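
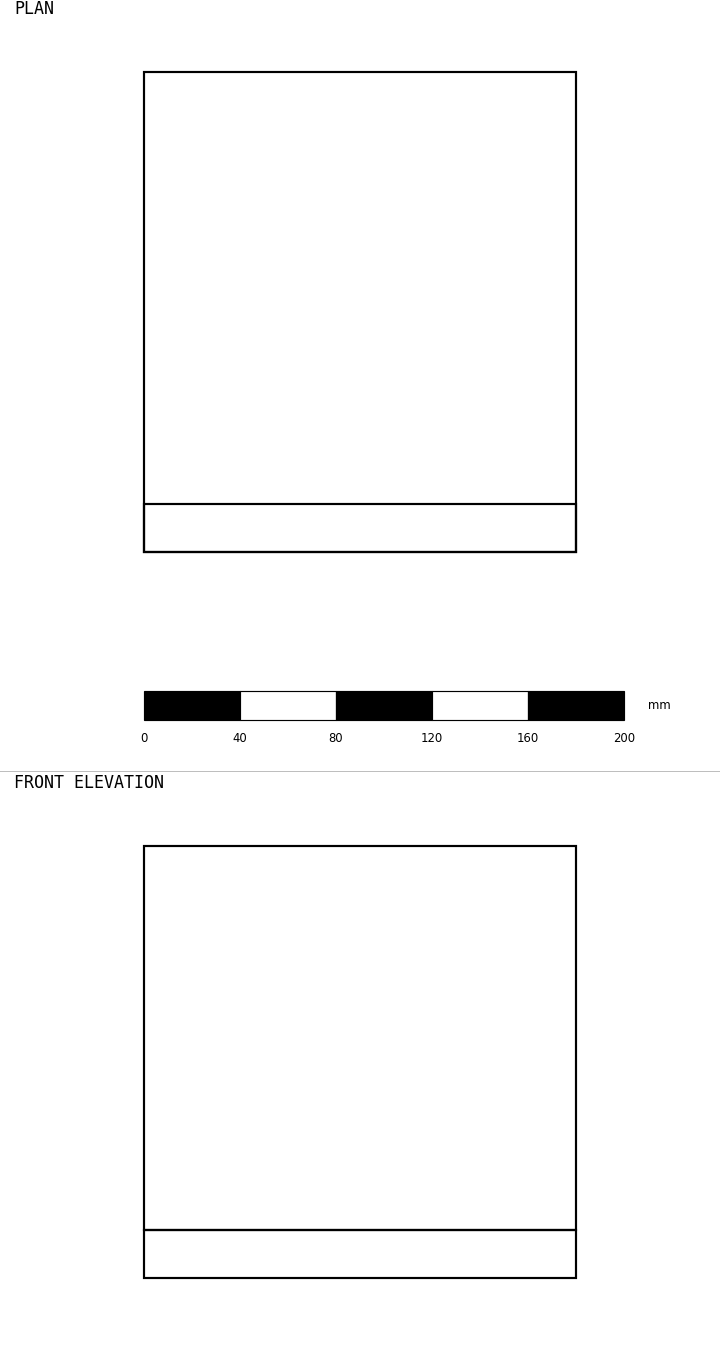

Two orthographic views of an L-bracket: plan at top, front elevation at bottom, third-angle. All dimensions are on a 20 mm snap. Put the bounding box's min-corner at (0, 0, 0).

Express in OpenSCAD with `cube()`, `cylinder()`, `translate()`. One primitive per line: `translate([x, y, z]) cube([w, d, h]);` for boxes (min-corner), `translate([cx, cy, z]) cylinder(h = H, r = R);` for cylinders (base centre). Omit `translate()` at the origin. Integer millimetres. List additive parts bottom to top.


cube([180, 200, 20]);
translate([0, 0, 20]) cube([180, 20, 160]);


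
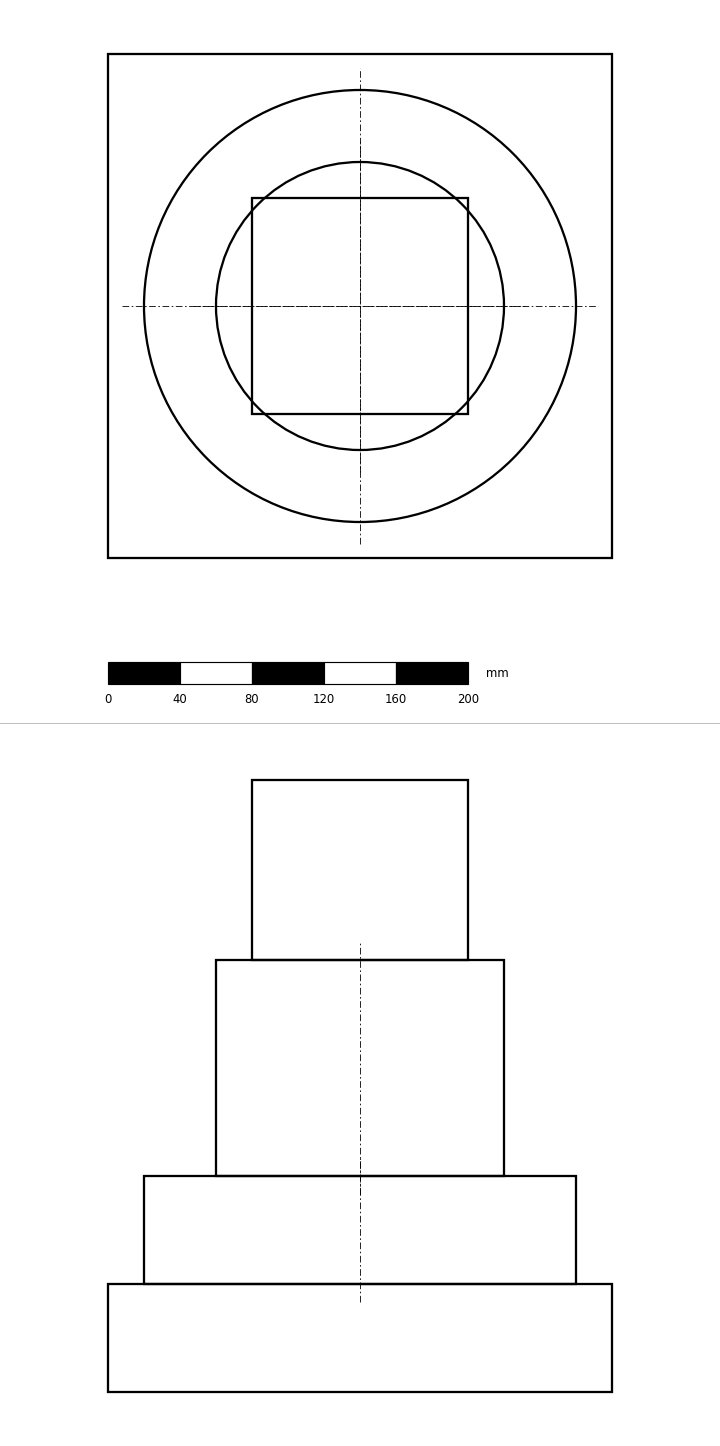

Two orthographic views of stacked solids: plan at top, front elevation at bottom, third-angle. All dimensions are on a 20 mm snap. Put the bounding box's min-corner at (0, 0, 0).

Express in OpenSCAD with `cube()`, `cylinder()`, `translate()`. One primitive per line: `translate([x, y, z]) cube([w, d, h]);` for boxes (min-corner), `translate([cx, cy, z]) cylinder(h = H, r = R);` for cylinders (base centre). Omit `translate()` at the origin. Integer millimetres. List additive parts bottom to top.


cube([280, 280, 60]);
translate([140, 140, 60]) cylinder(h = 60, r = 120);
translate([140, 140, 120]) cylinder(h = 120, r = 80);
translate([80, 80, 240]) cube([120, 120, 100]);


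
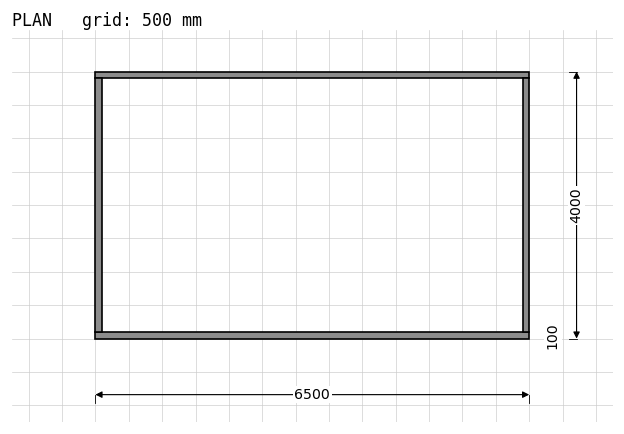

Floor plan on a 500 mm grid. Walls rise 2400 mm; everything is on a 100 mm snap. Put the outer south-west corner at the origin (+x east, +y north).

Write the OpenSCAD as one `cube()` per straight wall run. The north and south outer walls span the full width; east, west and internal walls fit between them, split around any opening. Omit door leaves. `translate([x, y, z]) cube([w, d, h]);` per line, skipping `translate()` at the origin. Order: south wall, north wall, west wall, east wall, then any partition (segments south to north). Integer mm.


cube([6500, 100, 2400]);
translate([0, 3900, 0]) cube([6500, 100, 2400]);
translate([0, 100, 0]) cube([100, 3800, 2400]);
translate([6400, 100, 0]) cube([100, 3800, 2400]);


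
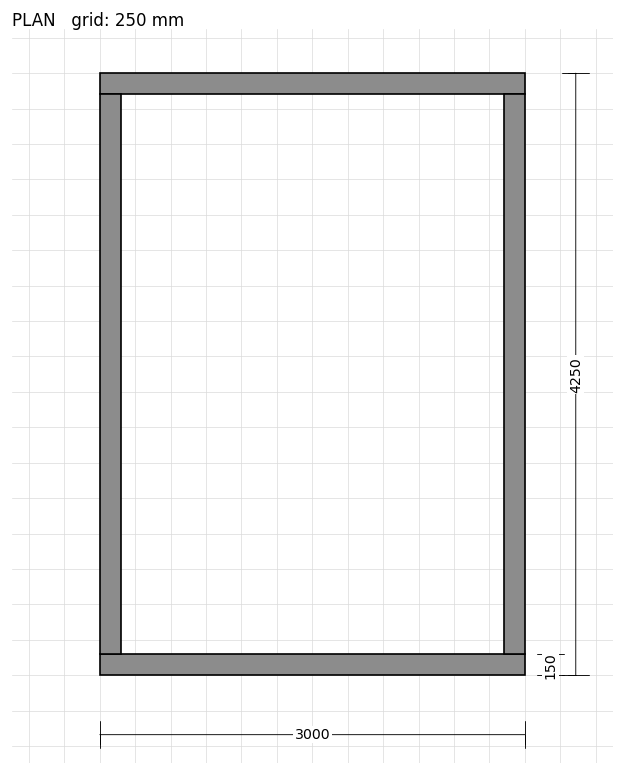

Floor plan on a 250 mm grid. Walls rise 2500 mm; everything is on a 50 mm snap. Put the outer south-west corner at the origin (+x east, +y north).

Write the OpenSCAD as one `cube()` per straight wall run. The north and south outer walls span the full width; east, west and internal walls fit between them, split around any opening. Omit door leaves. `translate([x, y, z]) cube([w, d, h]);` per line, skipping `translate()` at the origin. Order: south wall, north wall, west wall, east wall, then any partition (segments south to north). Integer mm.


cube([3000, 150, 2500]);
translate([0, 4100, 0]) cube([3000, 150, 2500]);
translate([0, 150, 0]) cube([150, 3950, 2500]);
translate([2850, 150, 0]) cube([150, 3950, 2500]);


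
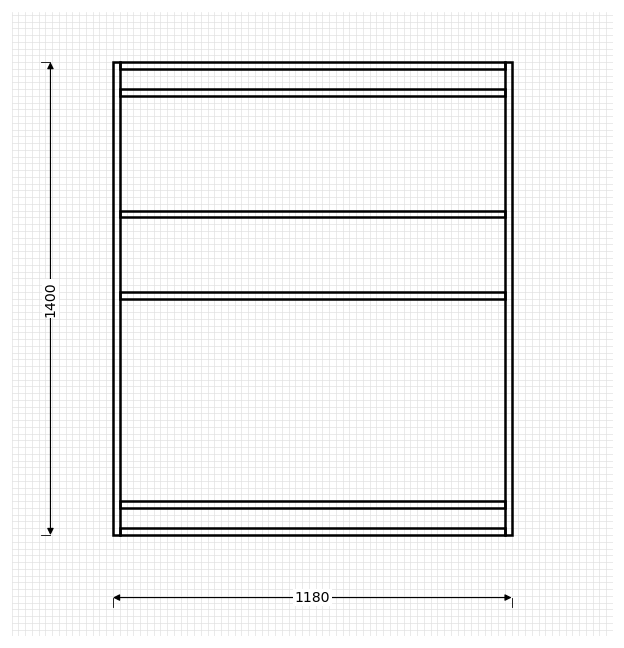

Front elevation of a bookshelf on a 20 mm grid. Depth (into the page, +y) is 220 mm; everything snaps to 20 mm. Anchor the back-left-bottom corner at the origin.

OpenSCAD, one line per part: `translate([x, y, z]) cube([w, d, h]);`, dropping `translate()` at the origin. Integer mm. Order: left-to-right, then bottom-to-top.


cube([20, 220, 1400]);
translate([20, 0, 0]) cube([1140, 220, 20]);
translate([20, 0, 80]) cube([1140, 220, 20]);
translate([20, 0, 700]) cube([1140, 220, 20]);
translate([20, 0, 940]) cube([1140, 220, 20]);
translate([20, 0, 1300]) cube([1140, 220, 20]);
translate([20, 0, 1380]) cube([1140, 220, 20]);
translate([1160, 0, 0]) cube([20, 220, 1400]);


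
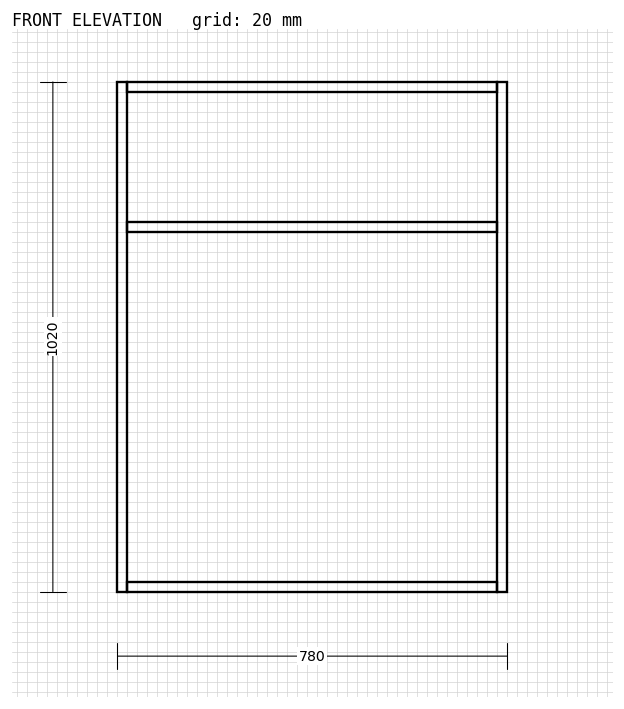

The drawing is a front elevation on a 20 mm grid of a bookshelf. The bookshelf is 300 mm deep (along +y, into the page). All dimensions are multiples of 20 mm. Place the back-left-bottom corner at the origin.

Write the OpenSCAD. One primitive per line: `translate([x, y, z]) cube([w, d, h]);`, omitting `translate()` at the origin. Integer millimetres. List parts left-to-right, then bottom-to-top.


cube([20, 300, 1020]);
translate([20, 0, 0]) cube([740, 300, 20]);
translate([20, 0, 720]) cube([740, 300, 20]);
translate([20, 0, 1000]) cube([740, 300, 20]);
translate([760, 0, 0]) cube([20, 300, 1020]);


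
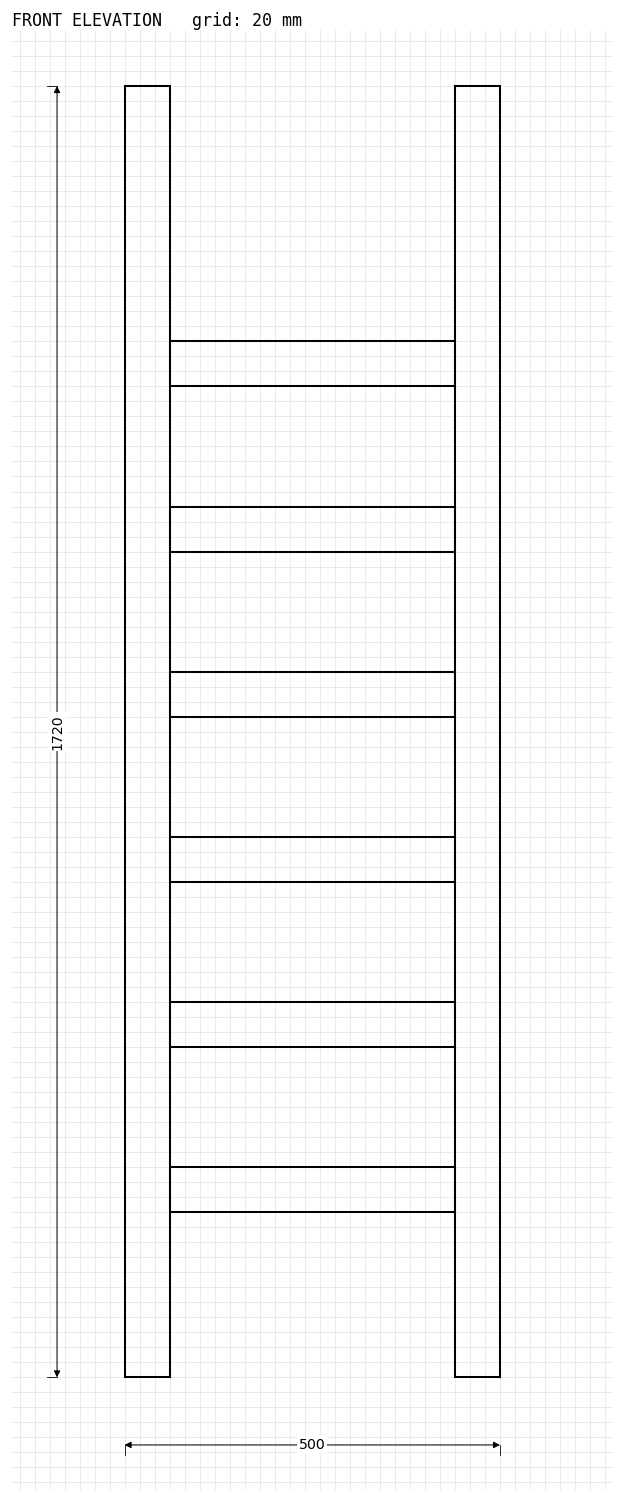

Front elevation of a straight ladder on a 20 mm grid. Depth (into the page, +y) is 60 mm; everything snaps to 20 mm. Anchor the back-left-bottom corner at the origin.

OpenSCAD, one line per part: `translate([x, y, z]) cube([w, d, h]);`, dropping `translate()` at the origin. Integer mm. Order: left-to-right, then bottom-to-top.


cube([60, 60, 1720]);
translate([60, 0, 220]) cube([380, 60, 60]);
translate([60, 0, 440]) cube([380, 60, 60]);
translate([60, 0, 660]) cube([380, 60, 60]);
translate([60, 0, 880]) cube([380, 60, 60]);
translate([60, 0, 1100]) cube([380, 60, 60]);
translate([60, 0, 1320]) cube([380, 60, 60]);
translate([440, 0, 0]) cube([60, 60, 1720]);


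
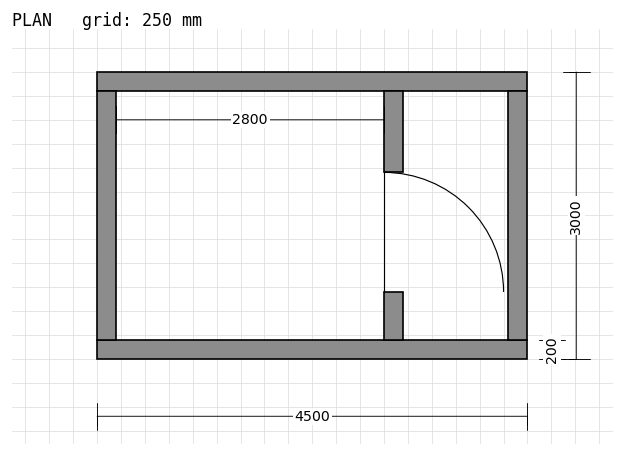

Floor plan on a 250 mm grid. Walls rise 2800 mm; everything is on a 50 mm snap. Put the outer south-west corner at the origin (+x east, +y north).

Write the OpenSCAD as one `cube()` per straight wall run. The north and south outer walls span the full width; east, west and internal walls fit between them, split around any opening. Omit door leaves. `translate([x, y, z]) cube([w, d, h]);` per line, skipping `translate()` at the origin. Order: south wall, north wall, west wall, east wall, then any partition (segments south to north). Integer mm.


cube([4500, 200, 2800]);
translate([0, 2800, 0]) cube([4500, 200, 2800]);
translate([0, 200, 0]) cube([200, 2600, 2800]);
translate([4300, 200, 0]) cube([200, 2600, 2800]);
translate([3000, 200, 0]) cube([200, 500, 2800]);
translate([3000, 1950, 0]) cube([200, 850, 2800]);


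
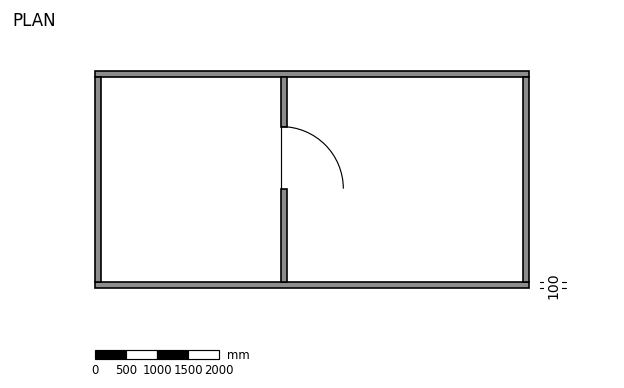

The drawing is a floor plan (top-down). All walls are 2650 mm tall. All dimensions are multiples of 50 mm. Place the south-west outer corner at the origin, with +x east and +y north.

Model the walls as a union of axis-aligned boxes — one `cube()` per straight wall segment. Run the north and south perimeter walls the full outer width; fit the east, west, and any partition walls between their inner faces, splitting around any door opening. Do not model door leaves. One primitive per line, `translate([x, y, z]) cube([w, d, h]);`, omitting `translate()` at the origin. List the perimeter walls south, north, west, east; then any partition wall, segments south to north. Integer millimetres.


cube([7000, 100, 2650]);
translate([0, 3400, 0]) cube([7000, 100, 2650]);
translate([0, 100, 0]) cube([100, 3300, 2650]);
translate([6900, 100, 0]) cube([100, 3300, 2650]);
translate([3000, 100, 0]) cube([100, 1500, 2650]);
translate([3000, 2600, 0]) cube([100, 800, 2650]);


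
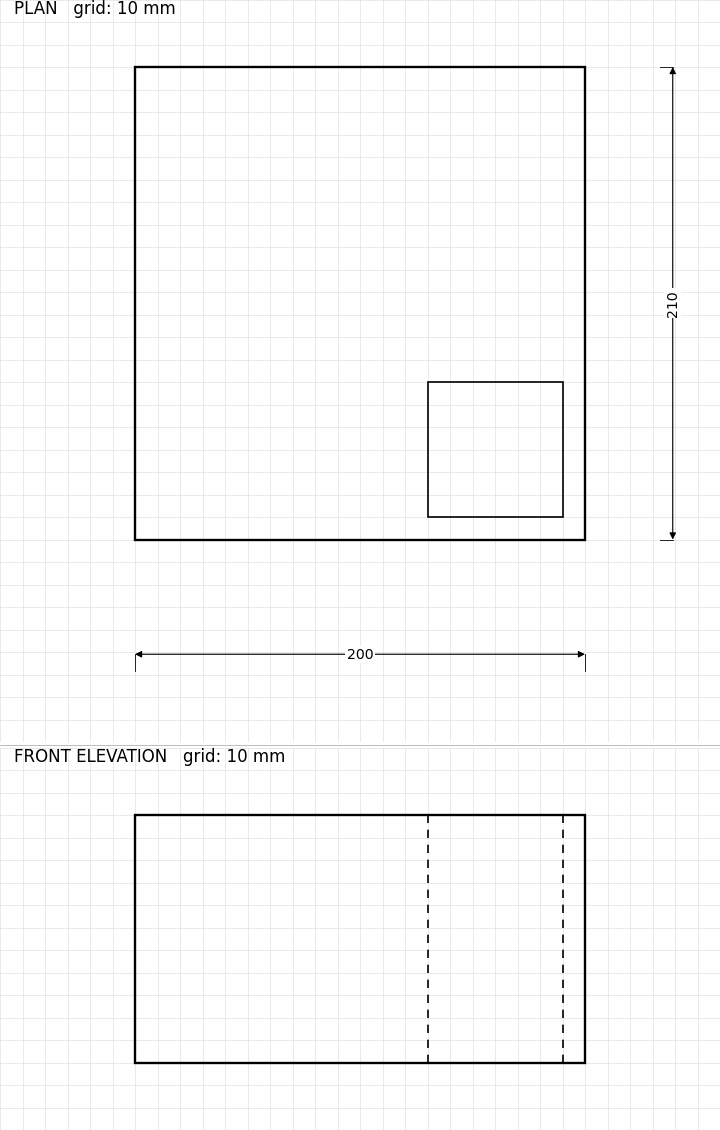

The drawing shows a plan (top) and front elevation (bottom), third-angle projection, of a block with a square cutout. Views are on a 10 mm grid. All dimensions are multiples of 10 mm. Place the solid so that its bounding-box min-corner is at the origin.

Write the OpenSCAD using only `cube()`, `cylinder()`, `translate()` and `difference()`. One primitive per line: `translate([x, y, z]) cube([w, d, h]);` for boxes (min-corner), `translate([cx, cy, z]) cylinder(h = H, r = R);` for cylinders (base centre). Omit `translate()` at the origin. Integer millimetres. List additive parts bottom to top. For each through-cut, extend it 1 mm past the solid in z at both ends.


difference() {
  cube([200, 210, 110]);
  translate([130, 10, -1]) cube([60, 60, 112]);
}


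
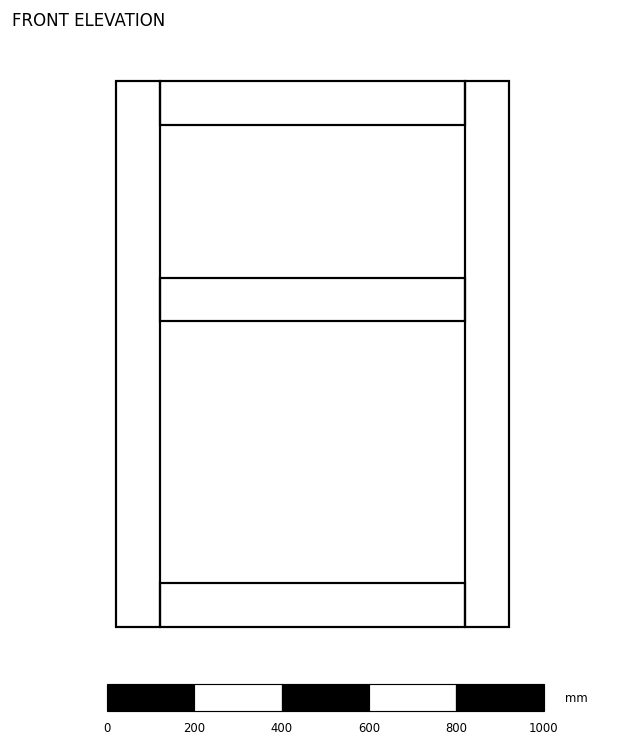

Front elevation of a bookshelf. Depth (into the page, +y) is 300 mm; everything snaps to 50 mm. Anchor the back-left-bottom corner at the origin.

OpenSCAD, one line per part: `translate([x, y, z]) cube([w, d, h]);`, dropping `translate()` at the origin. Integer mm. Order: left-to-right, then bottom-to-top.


cube([100, 300, 1250]);
translate([100, 0, 0]) cube([700, 300, 100]);
translate([100, 0, 700]) cube([700, 300, 100]);
translate([100, 0, 1150]) cube([700, 300, 100]);
translate([800, 0, 0]) cube([100, 300, 1250]);


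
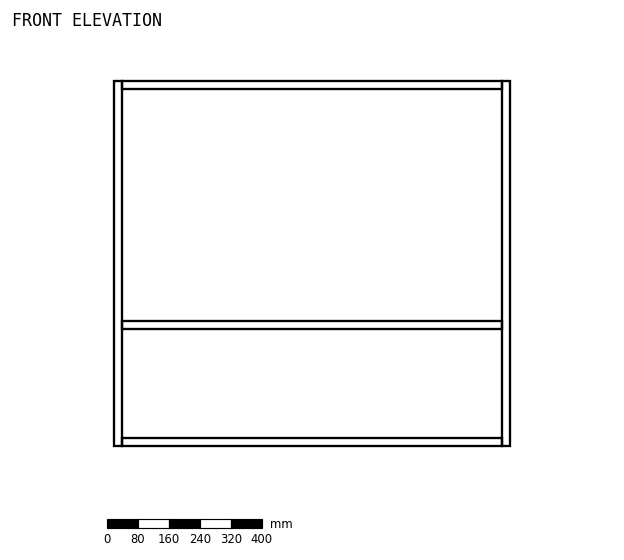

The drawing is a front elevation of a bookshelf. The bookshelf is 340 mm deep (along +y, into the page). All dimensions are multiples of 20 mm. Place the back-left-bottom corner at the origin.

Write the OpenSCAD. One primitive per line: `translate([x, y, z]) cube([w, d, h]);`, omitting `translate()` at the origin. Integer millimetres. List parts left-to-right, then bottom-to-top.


cube([20, 340, 940]);
translate([20, 0, 0]) cube([980, 340, 20]);
translate([20, 0, 300]) cube([980, 340, 20]);
translate([20, 0, 920]) cube([980, 340, 20]);
translate([1000, 0, 0]) cube([20, 340, 940]);


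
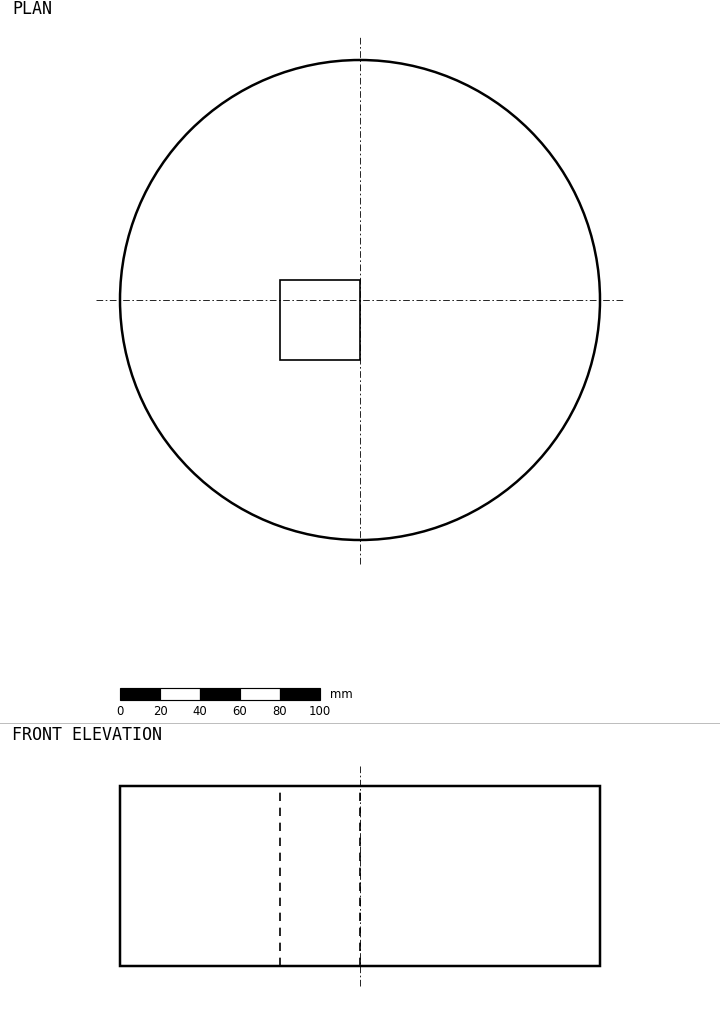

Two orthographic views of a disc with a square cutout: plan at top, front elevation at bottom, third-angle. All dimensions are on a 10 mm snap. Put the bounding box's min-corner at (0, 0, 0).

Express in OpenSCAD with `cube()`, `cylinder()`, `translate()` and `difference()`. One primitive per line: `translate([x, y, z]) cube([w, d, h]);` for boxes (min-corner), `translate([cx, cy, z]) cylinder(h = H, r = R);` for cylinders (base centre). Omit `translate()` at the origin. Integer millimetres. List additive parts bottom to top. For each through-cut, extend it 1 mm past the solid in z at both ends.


difference() {
  translate([120, 120, 0]) cylinder(h = 90, r = 120);
  translate([80, 90, -1]) cube([40, 40, 92]);
}


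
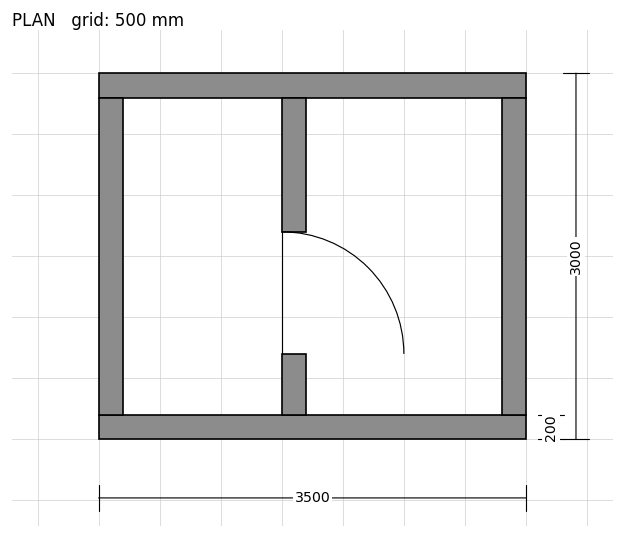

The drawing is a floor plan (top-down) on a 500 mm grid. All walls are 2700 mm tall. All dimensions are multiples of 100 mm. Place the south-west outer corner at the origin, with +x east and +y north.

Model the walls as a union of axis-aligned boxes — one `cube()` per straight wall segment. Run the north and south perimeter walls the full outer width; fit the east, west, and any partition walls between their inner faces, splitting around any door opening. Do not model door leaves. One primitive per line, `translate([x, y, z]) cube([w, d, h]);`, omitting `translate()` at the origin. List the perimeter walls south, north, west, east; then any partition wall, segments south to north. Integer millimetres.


cube([3500, 200, 2700]);
translate([0, 2800, 0]) cube([3500, 200, 2700]);
translate([0, 200, 0]) cube([200, 2600, 2700]);
translate([3300, 200, 0]) cube([200, 2600, 2700]);
translate([1500, 200, 0]) cube([200, 500, 2700]);
translate([1500, 1700, 0]) cube([200, 1100, 2700]);


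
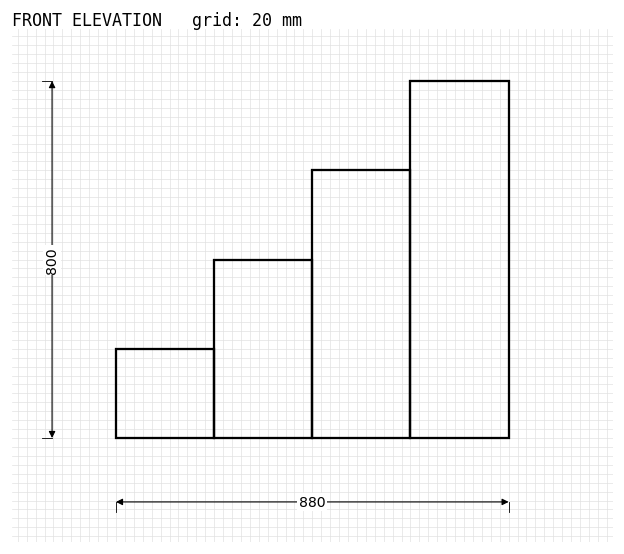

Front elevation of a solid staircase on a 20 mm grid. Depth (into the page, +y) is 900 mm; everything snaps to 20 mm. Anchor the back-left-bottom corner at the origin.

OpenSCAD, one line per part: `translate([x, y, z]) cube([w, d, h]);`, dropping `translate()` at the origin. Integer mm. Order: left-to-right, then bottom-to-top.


cube([220, 900, 200]);
translate([220, 0, 0]) cube([220, 900, 400]);
translate([440, 0, 0]) cube([220, 900, 600]);
translate([660, 0, 0]) cube([220, 900, 800]);


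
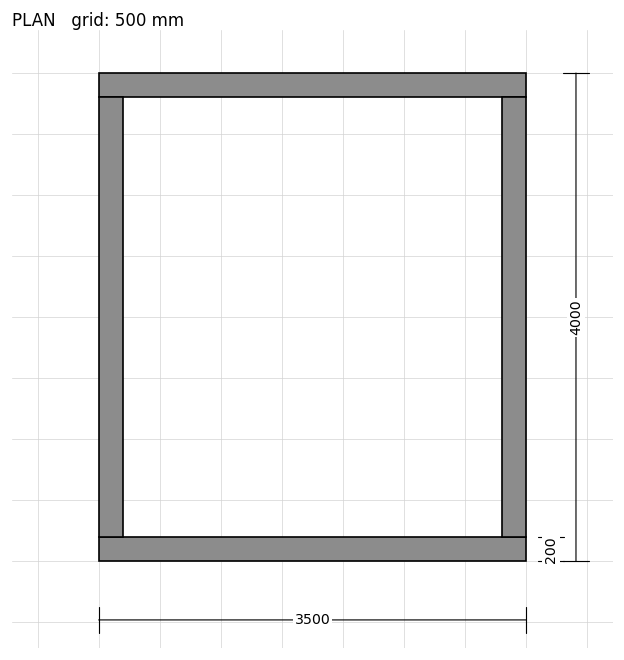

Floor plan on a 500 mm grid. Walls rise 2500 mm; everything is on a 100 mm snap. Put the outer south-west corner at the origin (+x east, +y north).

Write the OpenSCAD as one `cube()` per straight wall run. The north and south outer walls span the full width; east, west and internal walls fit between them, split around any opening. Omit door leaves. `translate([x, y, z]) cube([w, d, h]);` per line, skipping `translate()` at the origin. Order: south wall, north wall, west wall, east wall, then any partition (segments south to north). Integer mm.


cube([3500, 200, 2500]);
translate([0, 3800, 0]) cube([3500, 200, 2500]);
translate([0, 200, 0]) cube([200, 3600, 2500]);
translate([3300, 200, 0]) cube([200, 3600, 2500]);


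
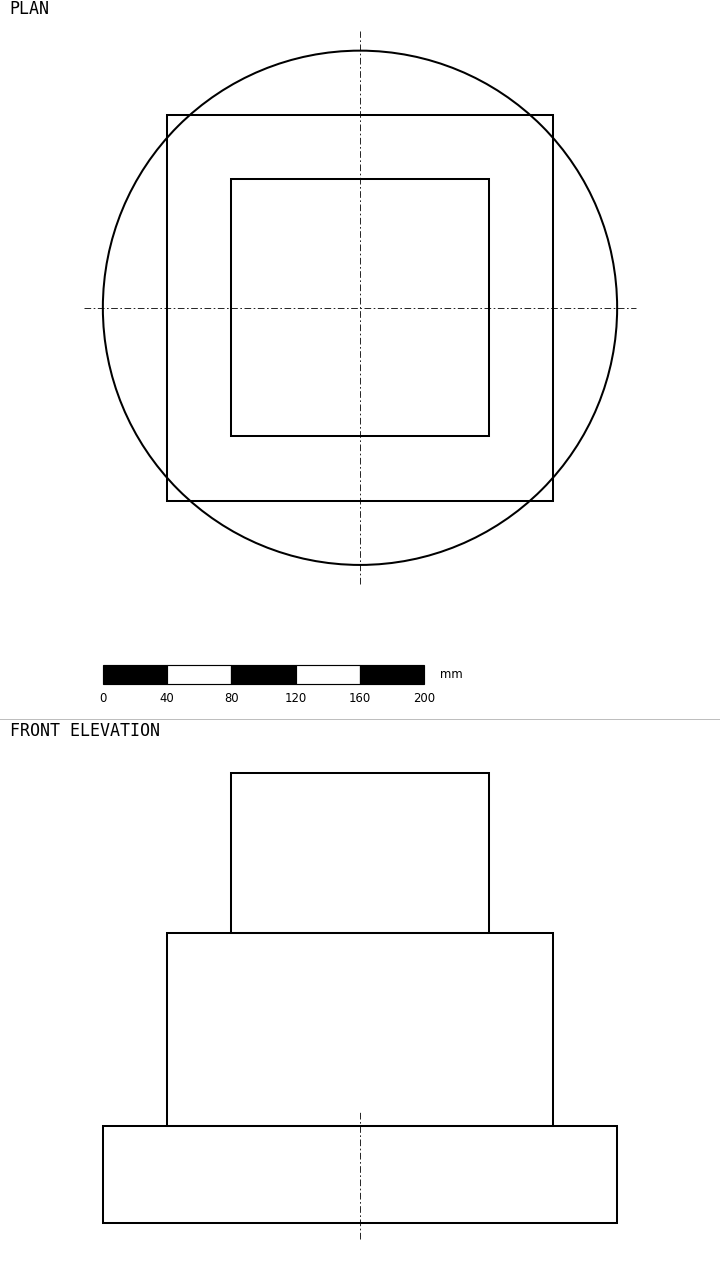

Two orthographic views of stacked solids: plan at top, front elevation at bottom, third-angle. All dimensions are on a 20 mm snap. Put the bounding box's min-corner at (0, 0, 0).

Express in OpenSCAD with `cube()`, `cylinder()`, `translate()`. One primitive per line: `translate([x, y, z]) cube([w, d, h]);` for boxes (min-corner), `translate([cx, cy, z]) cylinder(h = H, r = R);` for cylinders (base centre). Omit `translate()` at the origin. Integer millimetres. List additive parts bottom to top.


translate([160, 160, 0]) cylinder(h = 60, r = 160);
translate([40, 40, 60]) cube([240, 240, 120]);
translate([80, 80, 180]) cube([160, 160, 100]);


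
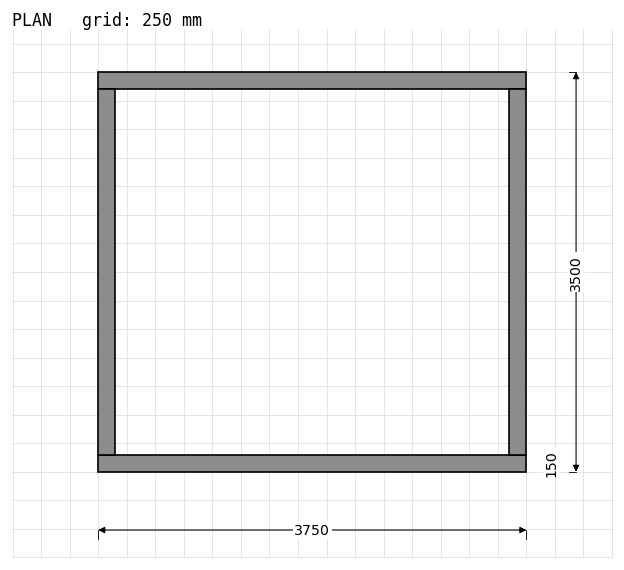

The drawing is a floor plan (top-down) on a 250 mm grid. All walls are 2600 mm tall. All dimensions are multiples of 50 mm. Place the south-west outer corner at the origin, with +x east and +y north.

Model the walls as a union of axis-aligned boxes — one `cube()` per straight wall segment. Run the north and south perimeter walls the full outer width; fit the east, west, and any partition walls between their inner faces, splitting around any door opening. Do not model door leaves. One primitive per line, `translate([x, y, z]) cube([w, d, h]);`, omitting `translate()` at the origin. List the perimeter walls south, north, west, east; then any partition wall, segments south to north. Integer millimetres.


cube([3750, 150, 2600]);
translate([0, 3350, 0]) cube([3750, 150, 2600]);
translate([0, 150, 0]) cube([150, 3200, 2600]);
translate([3600, 150, 0]) cube([150, 3200, 2600]);


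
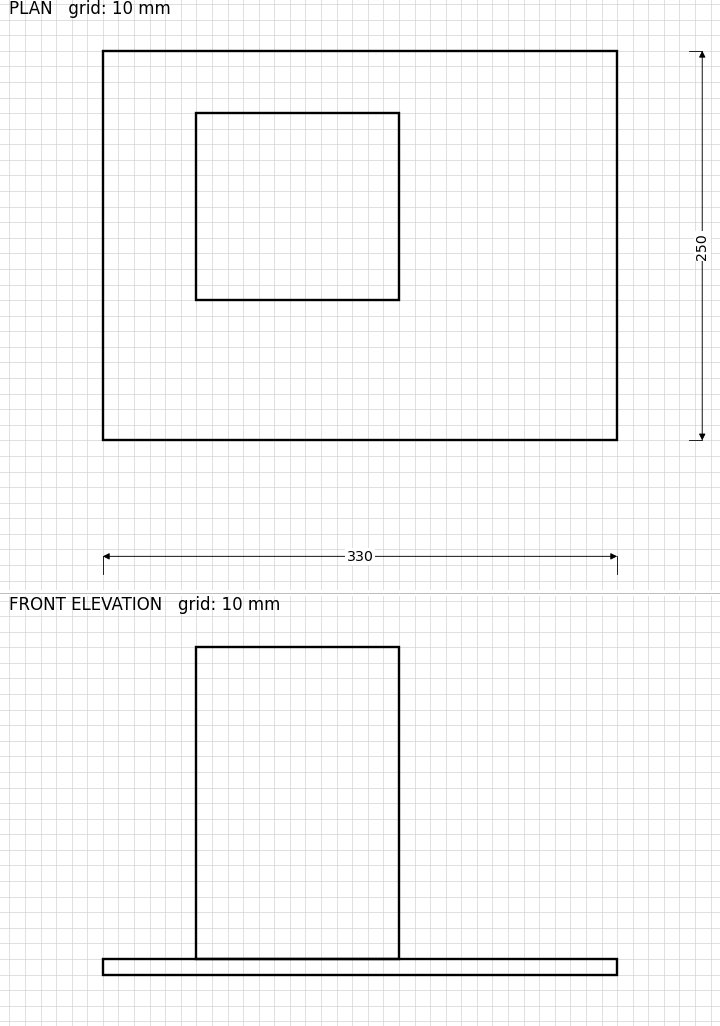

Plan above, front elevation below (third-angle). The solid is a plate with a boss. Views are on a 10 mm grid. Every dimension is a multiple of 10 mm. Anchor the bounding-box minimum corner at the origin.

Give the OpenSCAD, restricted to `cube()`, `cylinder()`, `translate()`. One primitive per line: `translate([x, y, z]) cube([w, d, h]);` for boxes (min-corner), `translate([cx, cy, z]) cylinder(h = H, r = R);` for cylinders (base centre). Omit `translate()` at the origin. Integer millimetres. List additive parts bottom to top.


cube([330, 250, 10]);
translate([60, 90, 10]) cube([130, 120, 200]);


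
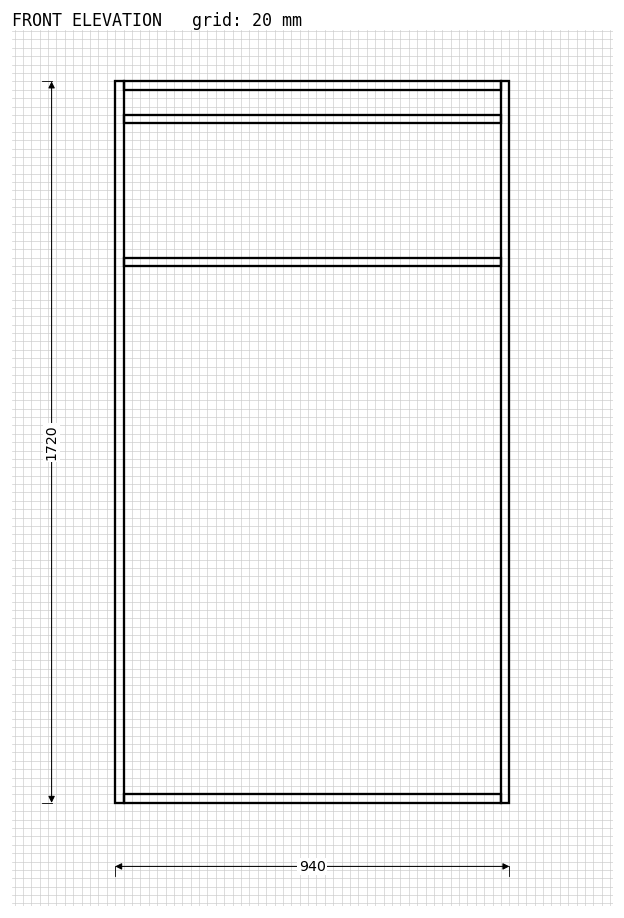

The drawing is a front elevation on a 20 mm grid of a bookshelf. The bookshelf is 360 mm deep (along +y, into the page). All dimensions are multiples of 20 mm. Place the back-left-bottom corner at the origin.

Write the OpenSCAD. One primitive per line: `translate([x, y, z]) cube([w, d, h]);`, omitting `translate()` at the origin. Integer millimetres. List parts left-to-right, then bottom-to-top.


cube([20, 360, 1720]);
translate([20, 0, 0]) cube([900, 360, 20]);
translate([20, 0, 1280]) cube([900, 360, 20]);
translate([20, 0, 1620]) cube([900, 360, 20]);
translate([20, 0, 1700]) cube([900, 360, 20]);
translate([920, 0, 0]) cube([20, 360, 1720]);


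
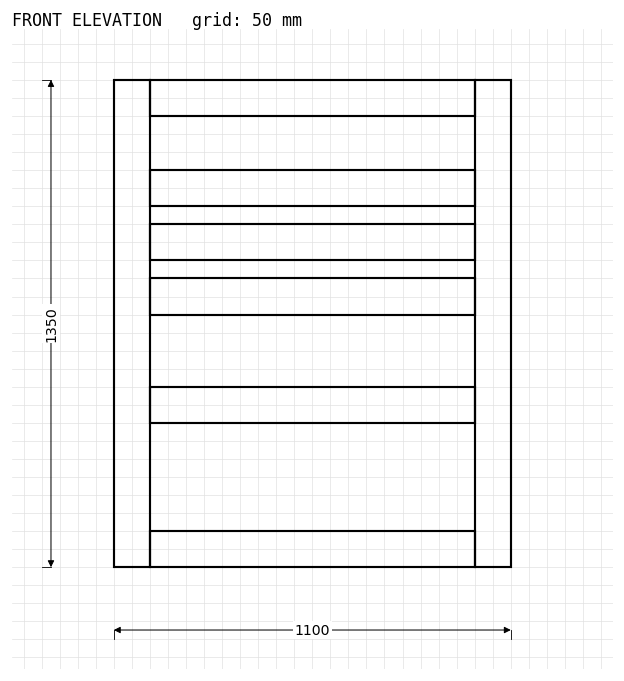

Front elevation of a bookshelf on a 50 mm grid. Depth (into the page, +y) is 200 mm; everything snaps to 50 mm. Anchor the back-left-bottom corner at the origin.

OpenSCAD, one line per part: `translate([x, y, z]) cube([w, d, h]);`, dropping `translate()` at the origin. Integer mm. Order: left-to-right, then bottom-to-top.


cube([100, 200, 1350]);
translate([100, 0, 0]) cube([900, 200, 100]);
translate([100, 0, 400]) cube([900, 200, 100]);
translate([100, 0, 700]) cube([900, 200, 100]);
translate([100, 0, 850]) cube([900, 200, 100]);
translate([100, 0, 1000]) cube([900, 200, 100]);
translate([100, 0, 1250]) cube([900, 200, 100]);
translate([1000, 0, 0]) cube([100, 200, 1350]);


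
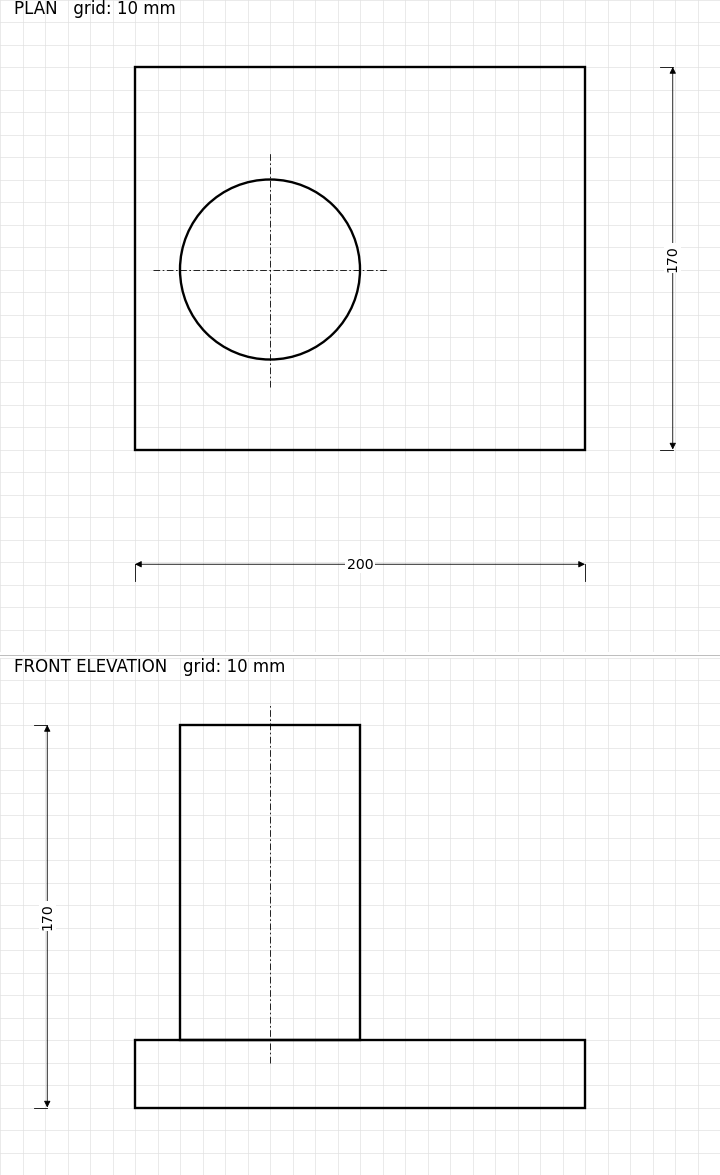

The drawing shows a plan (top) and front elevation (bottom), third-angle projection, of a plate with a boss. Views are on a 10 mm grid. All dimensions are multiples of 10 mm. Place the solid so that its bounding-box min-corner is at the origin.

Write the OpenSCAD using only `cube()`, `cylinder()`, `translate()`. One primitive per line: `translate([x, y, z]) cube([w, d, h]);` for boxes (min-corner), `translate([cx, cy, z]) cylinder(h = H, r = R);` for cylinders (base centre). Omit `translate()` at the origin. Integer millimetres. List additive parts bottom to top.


cube([200, 170, 30]);
translate([60, 80, 30]) cylinder(h = 140, r = 40);


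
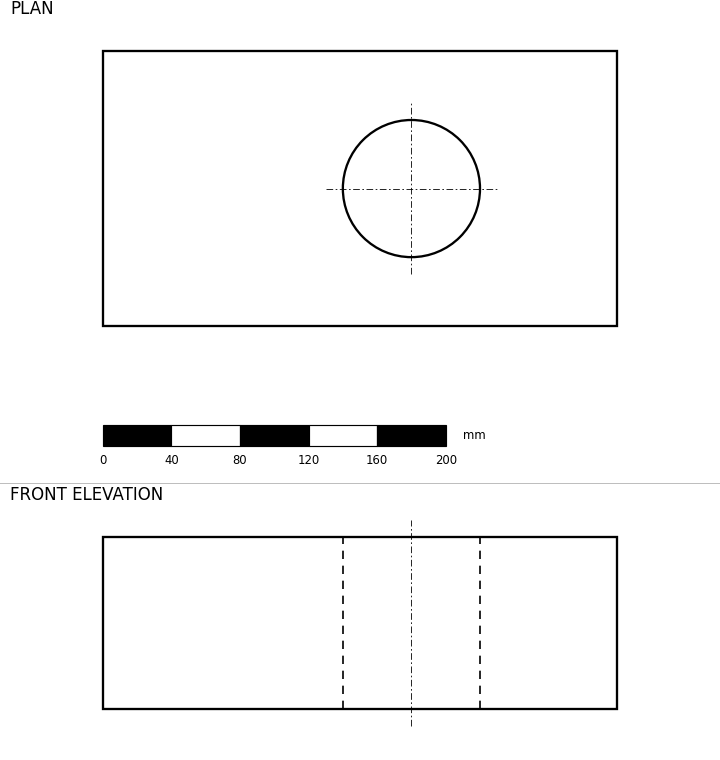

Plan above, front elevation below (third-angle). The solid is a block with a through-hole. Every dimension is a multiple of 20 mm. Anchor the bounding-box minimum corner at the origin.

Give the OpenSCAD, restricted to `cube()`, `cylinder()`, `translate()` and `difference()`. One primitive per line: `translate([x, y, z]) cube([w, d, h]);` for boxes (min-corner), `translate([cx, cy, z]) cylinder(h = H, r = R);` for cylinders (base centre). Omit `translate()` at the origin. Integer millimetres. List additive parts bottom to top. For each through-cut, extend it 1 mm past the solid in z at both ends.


difference() {
  cube([300, 160, 100]);
  translate([180, 80, -1]) cylinder(h = 102, r = 40);
}


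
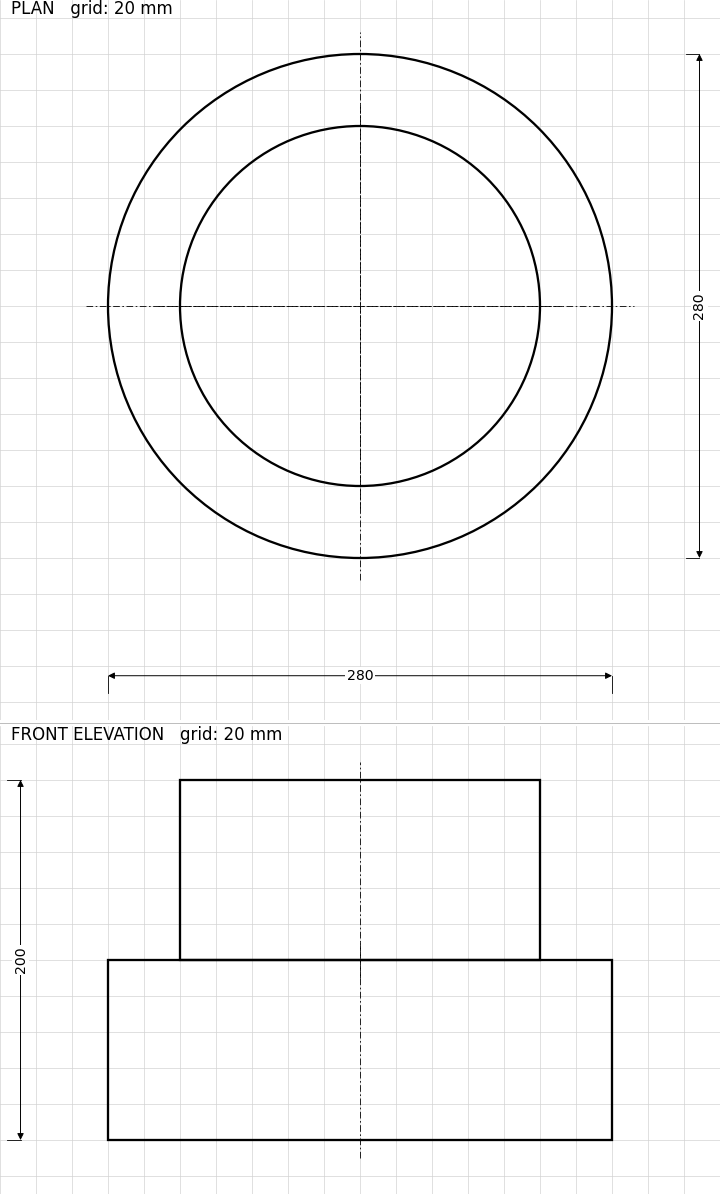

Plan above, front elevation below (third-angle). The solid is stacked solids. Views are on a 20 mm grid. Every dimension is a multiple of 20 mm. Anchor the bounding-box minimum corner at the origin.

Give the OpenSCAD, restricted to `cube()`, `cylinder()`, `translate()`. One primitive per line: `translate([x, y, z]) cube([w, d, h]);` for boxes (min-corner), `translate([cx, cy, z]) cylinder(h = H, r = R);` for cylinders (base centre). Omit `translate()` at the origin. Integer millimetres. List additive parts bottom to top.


translate([140, 140, 0]) cylinder(h = 100, r = 140);
translate([140, 140, 100]) cylinder(h = 100, r = 100);


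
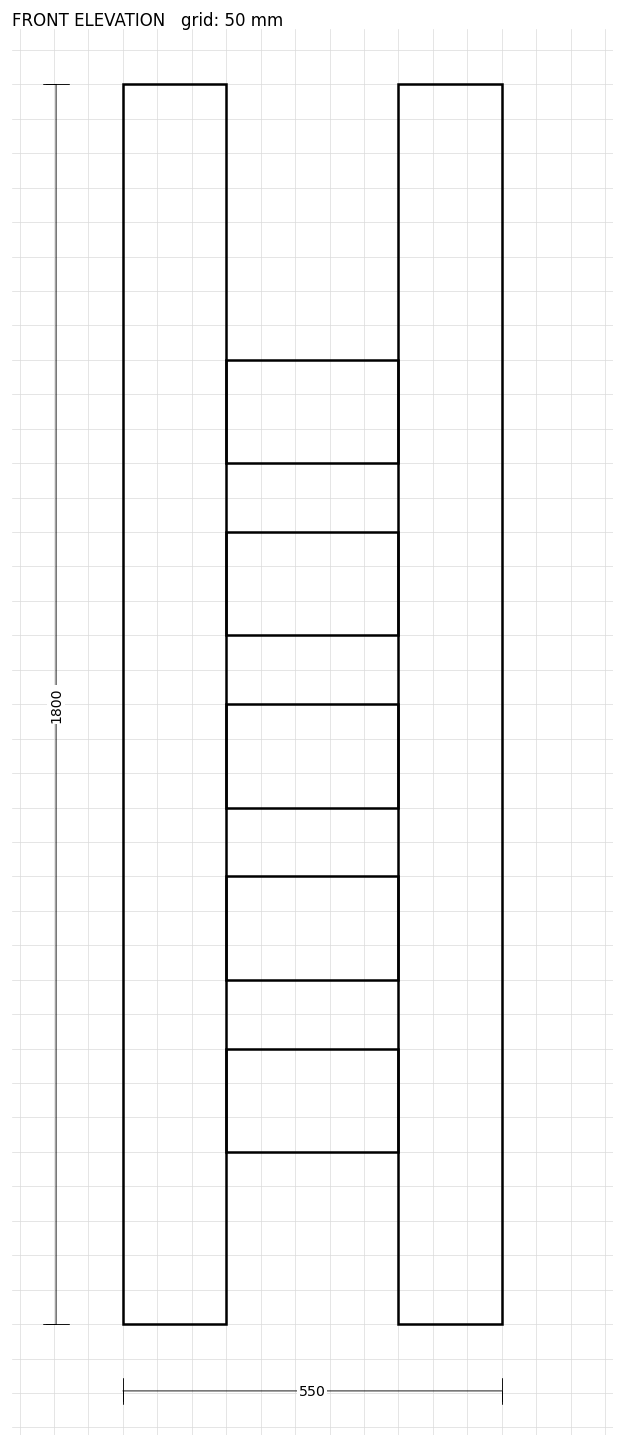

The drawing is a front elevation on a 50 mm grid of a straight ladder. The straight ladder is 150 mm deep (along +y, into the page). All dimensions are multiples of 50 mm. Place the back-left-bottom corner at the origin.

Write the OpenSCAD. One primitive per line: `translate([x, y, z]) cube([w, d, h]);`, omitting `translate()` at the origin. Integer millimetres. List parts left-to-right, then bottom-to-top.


cube([150, 150, 1800]);
translate([150, 0, 250]) cube([250, 150, 150]);
translate([150, 0, 500]) cube([250, 150, 150]);
translate([150, 0, 750]) cube([250, 150, 150]);
translate([150, 0, 1000]) cube([250, 150, 150]);
translate([150, 0, 1250]) cube([250, 150, 150]);
translate([400, 0, 0]) cube([150, 150, 1800]);


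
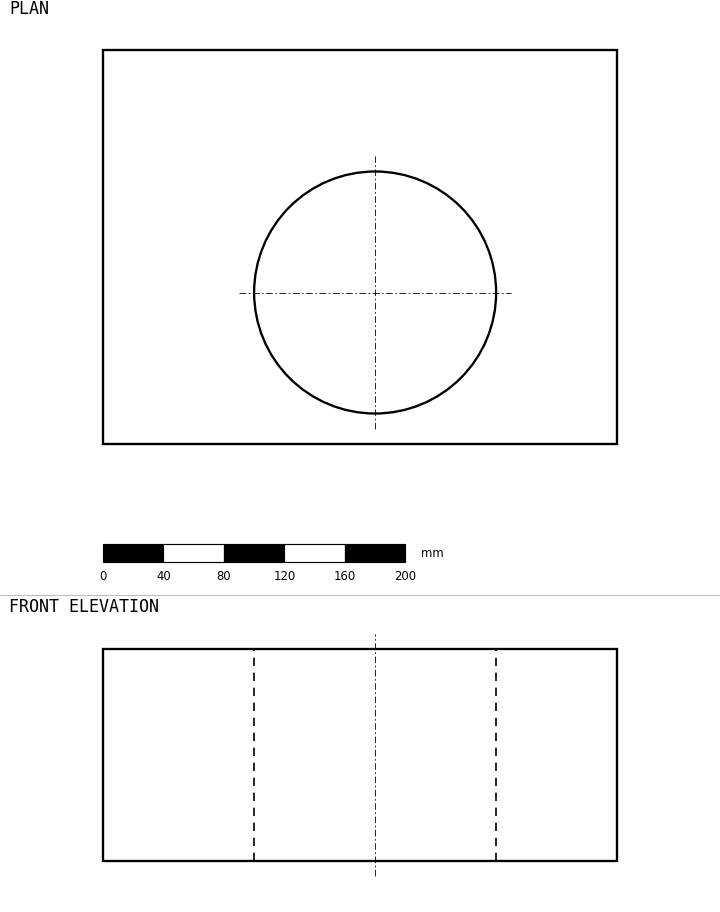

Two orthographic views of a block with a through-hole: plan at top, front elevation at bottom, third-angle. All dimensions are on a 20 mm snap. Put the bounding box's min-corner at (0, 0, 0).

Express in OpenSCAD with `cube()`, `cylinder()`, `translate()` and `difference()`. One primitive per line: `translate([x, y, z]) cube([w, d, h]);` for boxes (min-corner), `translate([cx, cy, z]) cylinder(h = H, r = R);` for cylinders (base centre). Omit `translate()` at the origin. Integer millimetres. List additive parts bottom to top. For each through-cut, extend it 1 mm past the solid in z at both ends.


difference() {
  cube([340, 260, 140]);
  translate([180, 100, -1]) cylinder(h = 142, r = 80);
}


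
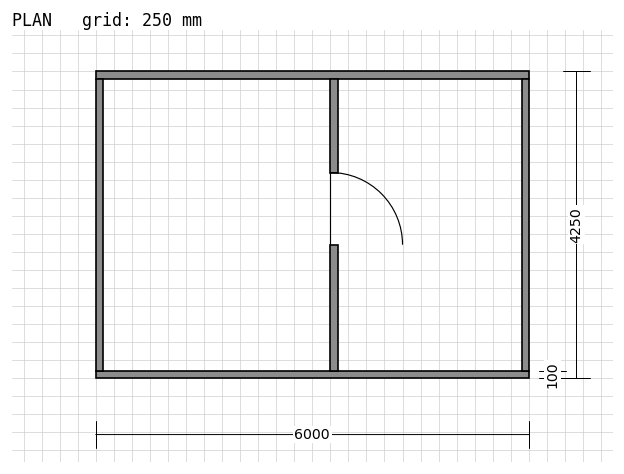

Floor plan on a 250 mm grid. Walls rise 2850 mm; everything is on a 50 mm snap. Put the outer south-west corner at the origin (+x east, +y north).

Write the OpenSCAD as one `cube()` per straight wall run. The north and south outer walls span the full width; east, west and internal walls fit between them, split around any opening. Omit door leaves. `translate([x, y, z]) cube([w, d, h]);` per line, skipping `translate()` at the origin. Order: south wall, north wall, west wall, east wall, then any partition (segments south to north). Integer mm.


cube([6000, 100, 2850]);
translate([0, 4150, 0]) cube([6000, 100, 2850]);
translate([0, 100, 0]) cube([100, 4050, 2850]);
translate([5900, 100, 0]) cube([100, 4050, 2850]);
translate([3250, 100, 0]) cube([100, 1750, 2850]);
translate([3250, 2850, 0]) cube([100, 1300, 2850]);


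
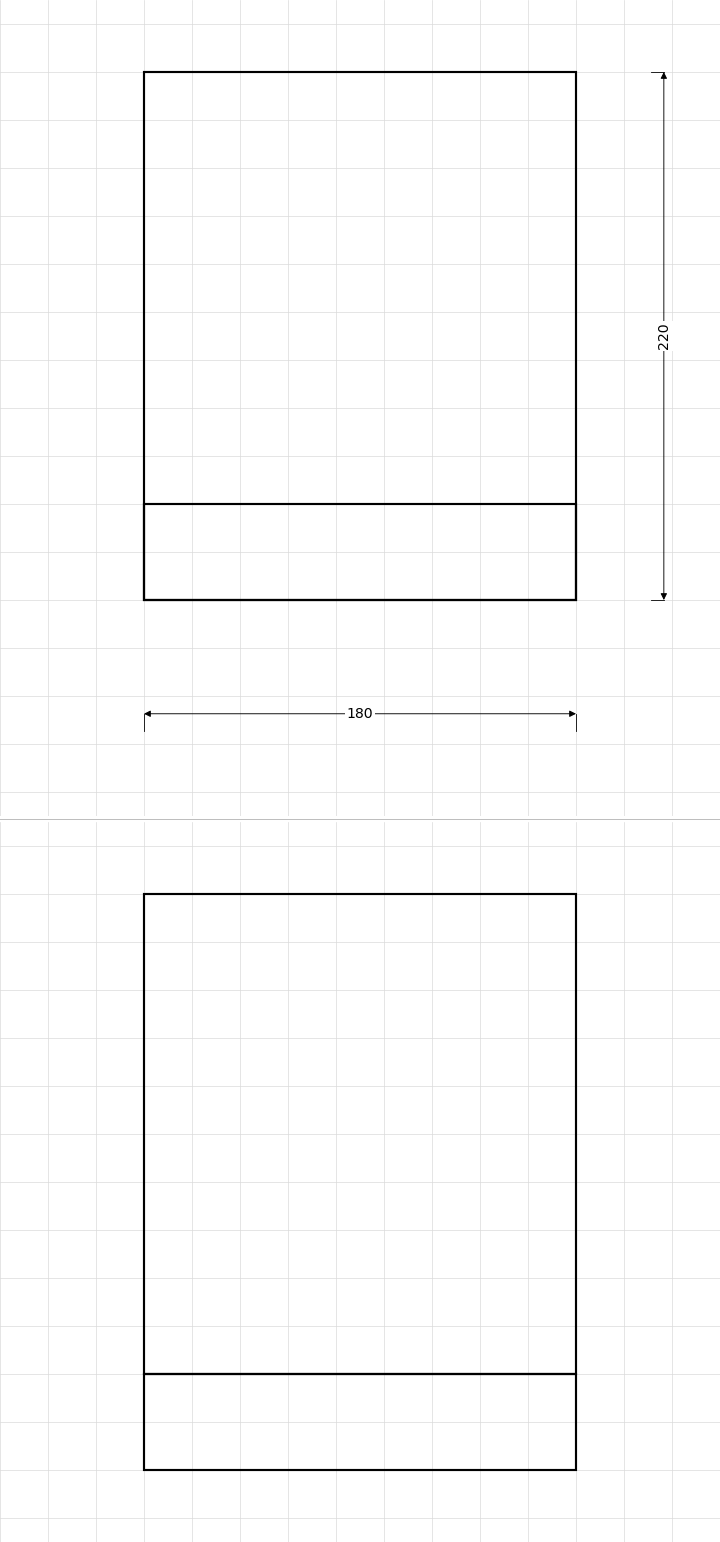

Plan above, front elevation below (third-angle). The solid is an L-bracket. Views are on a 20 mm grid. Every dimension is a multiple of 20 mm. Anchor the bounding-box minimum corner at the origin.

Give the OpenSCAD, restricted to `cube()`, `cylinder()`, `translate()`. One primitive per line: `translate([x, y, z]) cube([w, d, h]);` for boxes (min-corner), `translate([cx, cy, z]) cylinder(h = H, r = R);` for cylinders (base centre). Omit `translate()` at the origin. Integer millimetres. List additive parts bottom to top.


cube([180, 220, 40]);
translate([0, 0, 40]) cube([180, 40, 200]);


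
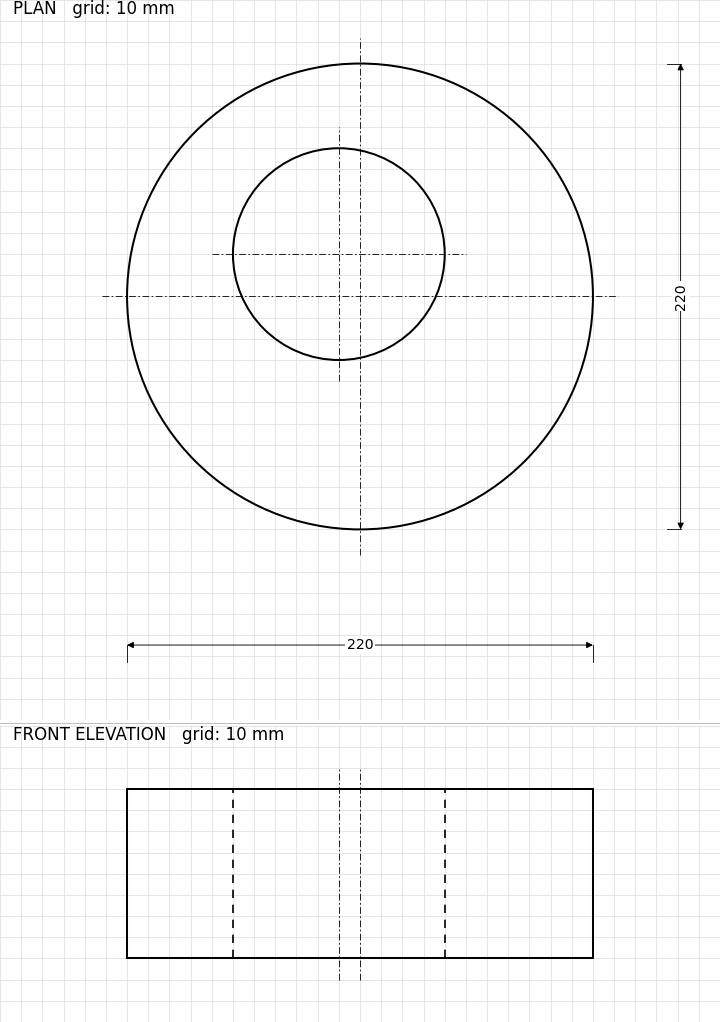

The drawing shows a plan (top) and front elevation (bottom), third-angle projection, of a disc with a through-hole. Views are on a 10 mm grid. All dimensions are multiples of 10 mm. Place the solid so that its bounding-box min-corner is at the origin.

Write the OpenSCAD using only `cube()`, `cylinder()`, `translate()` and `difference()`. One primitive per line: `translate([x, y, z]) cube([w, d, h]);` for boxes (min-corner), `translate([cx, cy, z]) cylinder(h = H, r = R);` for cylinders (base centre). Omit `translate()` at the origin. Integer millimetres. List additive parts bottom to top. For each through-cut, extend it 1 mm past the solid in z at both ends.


difference() {
  translate([110, 110, 0]) cylinder(h = 80, r = 110);
  translate([100, 130, -1]) cylinder(h = 82, r = 50);
}


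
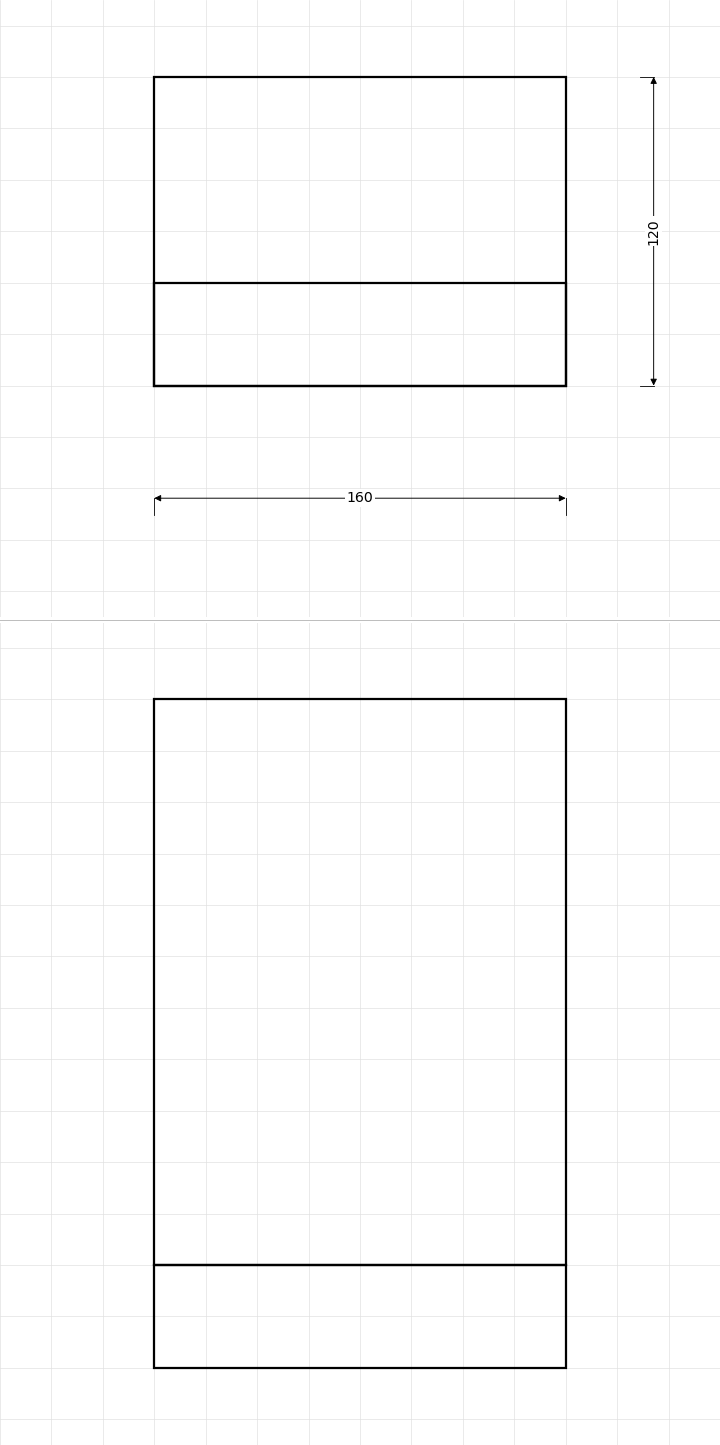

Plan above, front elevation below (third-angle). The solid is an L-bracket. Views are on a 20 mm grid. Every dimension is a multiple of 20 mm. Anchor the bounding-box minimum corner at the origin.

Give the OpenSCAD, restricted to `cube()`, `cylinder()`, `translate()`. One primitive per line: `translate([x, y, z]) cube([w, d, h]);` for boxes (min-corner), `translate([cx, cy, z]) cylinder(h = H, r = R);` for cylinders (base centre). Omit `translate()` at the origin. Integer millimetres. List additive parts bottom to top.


cube([160, 120, 40]);
translate([0, 0, 40]) cube([160, 40, 220]);


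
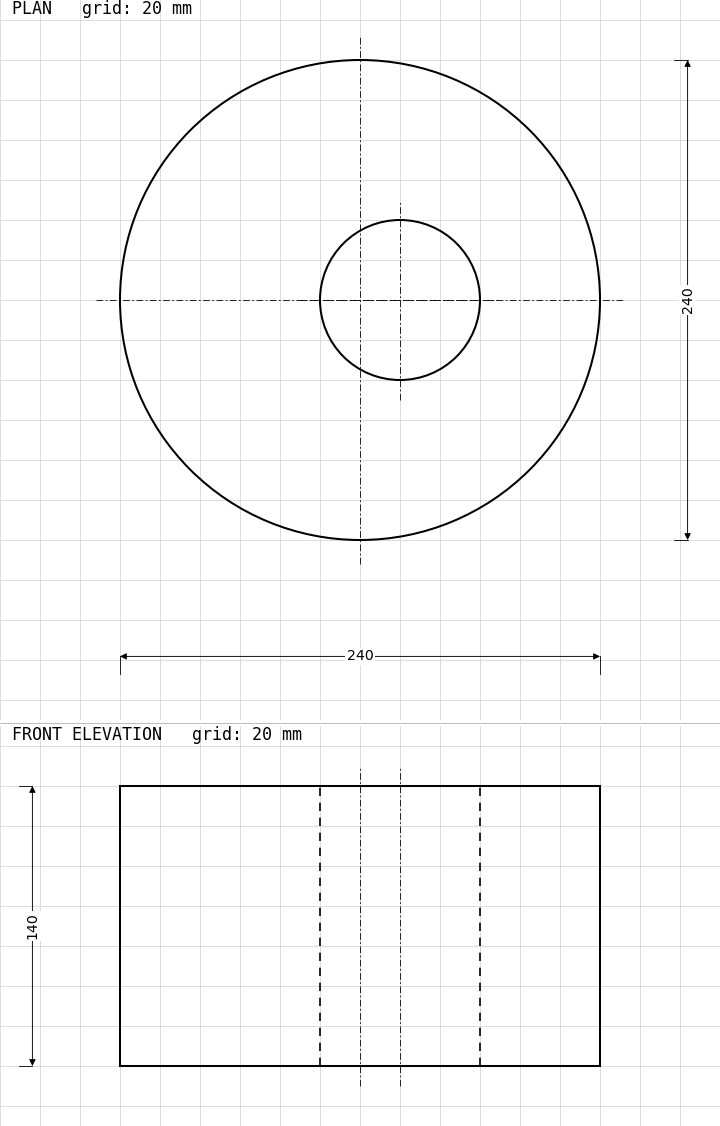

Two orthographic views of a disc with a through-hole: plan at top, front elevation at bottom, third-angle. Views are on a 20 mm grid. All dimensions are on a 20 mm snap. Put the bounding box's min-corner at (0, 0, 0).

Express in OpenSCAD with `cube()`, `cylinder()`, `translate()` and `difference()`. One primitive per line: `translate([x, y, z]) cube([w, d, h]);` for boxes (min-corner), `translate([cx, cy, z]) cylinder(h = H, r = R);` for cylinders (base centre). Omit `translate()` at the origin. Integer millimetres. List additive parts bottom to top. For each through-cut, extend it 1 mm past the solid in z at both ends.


difference() {
  translate([120, 120, 0]) cylinder(h = 140, r = 120);
  translate([140, 120, -1]) cylinder(h = 142, r = 40);
}


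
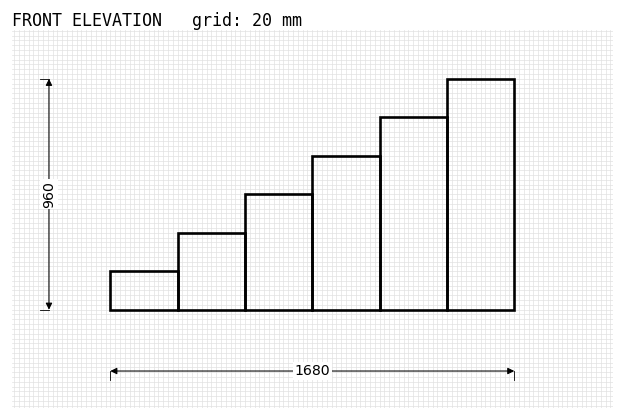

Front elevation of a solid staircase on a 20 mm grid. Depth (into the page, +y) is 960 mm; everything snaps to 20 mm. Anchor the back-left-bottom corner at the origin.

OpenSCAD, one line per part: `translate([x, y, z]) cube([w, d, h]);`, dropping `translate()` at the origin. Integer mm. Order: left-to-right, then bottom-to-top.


cube([280, 960, 160]);
translate([280, 0, 0]) cube([280, 960, 320]);
translate([560, 0, 0]) cube([280, 960, 480]);
translate([840, 0, 0]) cube([280, 960, 640]);
translate([1120, 0, 0]) cube([280, 960, 800]);
translate([1400, 0, 0]) cube([280, 960, 960]);


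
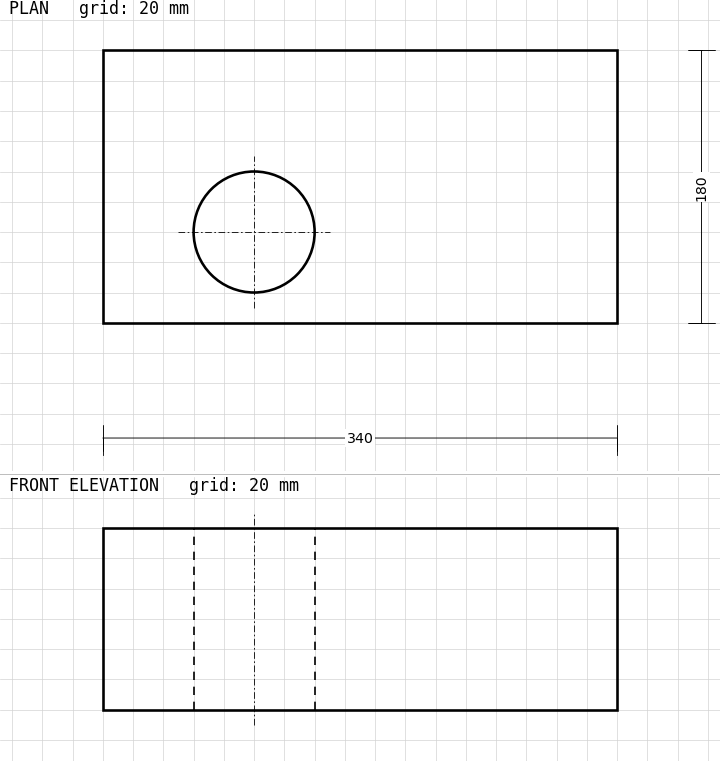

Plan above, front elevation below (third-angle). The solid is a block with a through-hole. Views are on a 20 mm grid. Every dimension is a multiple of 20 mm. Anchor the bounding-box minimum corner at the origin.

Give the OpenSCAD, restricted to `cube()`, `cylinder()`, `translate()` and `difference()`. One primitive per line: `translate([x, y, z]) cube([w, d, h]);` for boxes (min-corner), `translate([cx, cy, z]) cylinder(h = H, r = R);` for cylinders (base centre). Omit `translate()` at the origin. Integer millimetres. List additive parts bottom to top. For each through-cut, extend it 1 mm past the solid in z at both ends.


difference() {
  cube([340, 180, 120]);
  translate([100, 60, -1]) cylinder(h = 122, r = 40);
}


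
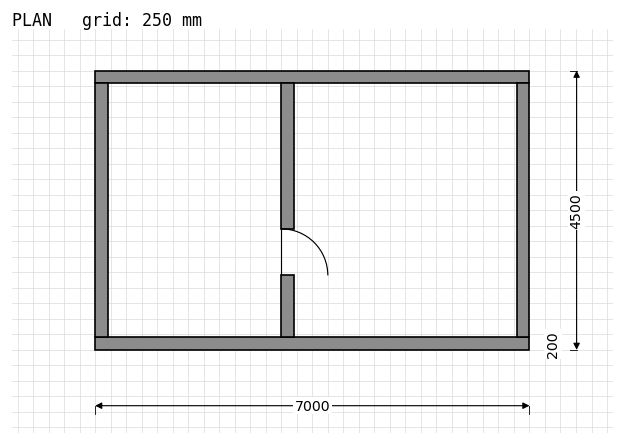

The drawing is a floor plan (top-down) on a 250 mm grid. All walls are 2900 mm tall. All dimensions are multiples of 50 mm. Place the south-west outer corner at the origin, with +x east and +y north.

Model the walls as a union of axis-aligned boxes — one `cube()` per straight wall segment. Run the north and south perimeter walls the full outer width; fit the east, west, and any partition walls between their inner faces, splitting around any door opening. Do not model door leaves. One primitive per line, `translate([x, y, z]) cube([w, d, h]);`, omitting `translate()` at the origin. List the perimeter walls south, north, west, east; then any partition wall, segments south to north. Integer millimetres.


cube([7000, 200, 2900]);
translate([0, 4300, 0]) cube([7000, 200, 2900]);
translate([0, 200, 0]) cube([200, 4100, 2900]);
translate([6800, 200, 0]) cube([200, 4100, 2900]);
translate([3000, 200, 0]) cube([200, 1000, 2900]);
translate([3000, 1950, 0]) cube([200, 2350, 2900]);


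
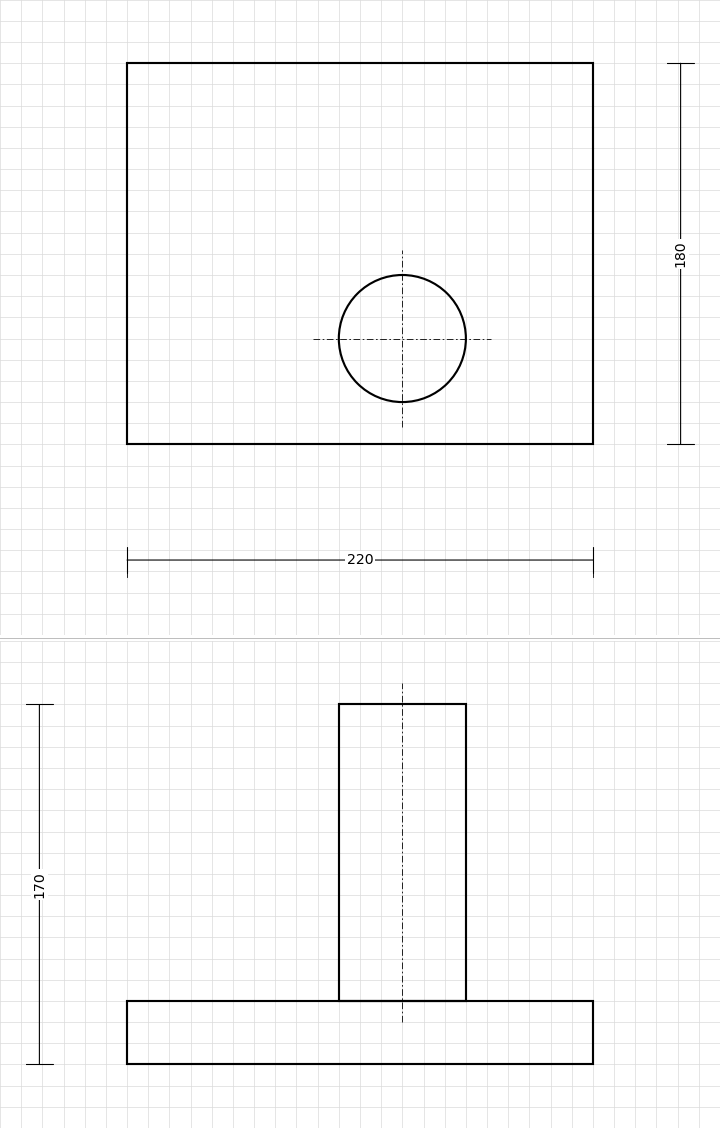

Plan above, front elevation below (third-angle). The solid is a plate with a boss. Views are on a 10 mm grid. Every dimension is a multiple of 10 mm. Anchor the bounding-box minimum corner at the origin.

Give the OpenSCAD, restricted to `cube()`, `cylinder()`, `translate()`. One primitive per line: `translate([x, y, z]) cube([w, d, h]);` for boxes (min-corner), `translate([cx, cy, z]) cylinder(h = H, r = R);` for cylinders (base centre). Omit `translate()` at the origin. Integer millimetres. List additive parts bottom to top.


cube([220, 180, 30]);
translate([130, 50, 30]) cylinder(h = 140, r = 30);


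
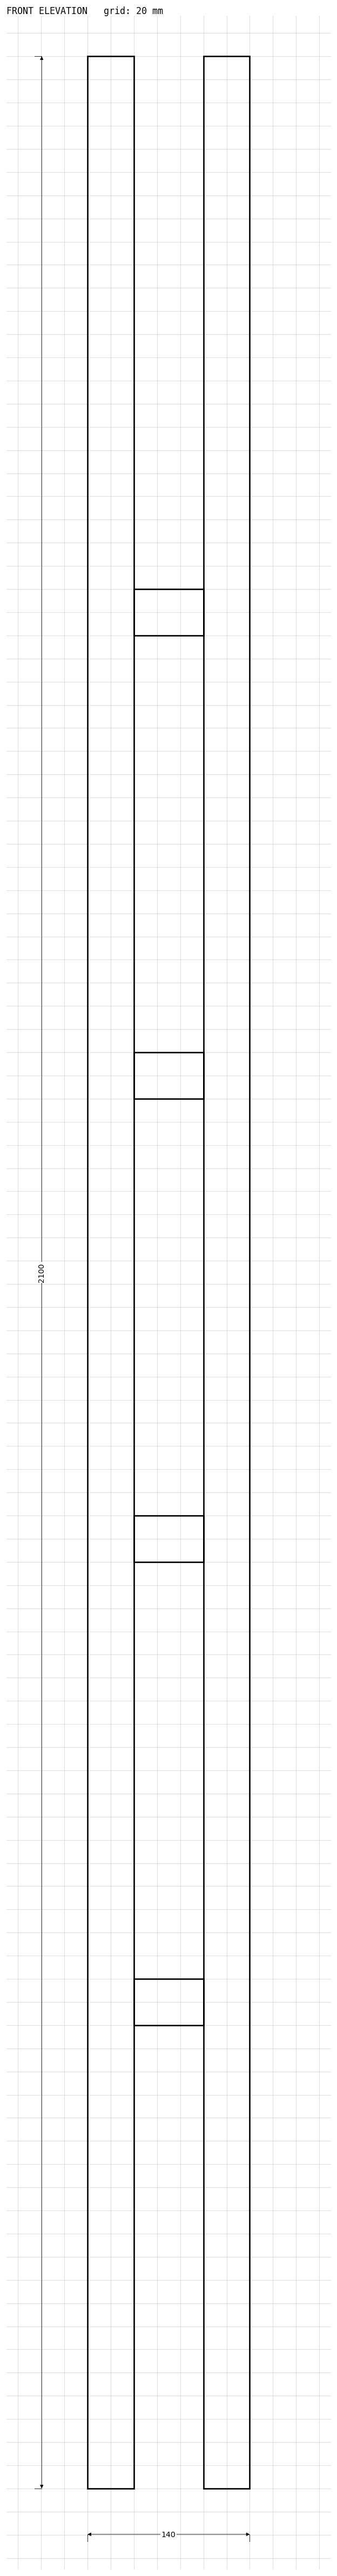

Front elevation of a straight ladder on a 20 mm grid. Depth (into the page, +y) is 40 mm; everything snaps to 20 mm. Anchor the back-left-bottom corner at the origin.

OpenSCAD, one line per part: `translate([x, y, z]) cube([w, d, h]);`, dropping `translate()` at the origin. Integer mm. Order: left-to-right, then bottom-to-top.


cube([40, 40, 2100]);
translate([40, 0, 400]) cube([60, 40, 40]);
translate([40, 0, 800]) cube([60, 40, 40]);
translate([40, 0, 1200]) cube([60, 40, 40]);
translate([40, 0, 1600]) cube([60, 40, 40]);
translate([100, 0, 0]) cube([40, 40, 2100]);
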